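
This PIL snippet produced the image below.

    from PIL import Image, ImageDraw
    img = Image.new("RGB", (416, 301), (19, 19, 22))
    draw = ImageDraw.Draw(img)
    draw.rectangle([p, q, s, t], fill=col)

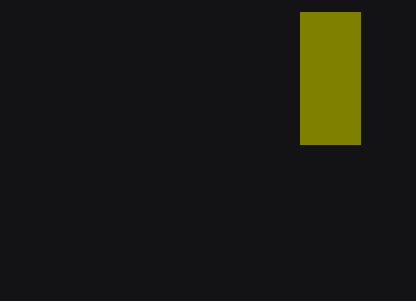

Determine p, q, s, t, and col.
p = 300
q = 12
s = 360
t = 144
col = 'olive'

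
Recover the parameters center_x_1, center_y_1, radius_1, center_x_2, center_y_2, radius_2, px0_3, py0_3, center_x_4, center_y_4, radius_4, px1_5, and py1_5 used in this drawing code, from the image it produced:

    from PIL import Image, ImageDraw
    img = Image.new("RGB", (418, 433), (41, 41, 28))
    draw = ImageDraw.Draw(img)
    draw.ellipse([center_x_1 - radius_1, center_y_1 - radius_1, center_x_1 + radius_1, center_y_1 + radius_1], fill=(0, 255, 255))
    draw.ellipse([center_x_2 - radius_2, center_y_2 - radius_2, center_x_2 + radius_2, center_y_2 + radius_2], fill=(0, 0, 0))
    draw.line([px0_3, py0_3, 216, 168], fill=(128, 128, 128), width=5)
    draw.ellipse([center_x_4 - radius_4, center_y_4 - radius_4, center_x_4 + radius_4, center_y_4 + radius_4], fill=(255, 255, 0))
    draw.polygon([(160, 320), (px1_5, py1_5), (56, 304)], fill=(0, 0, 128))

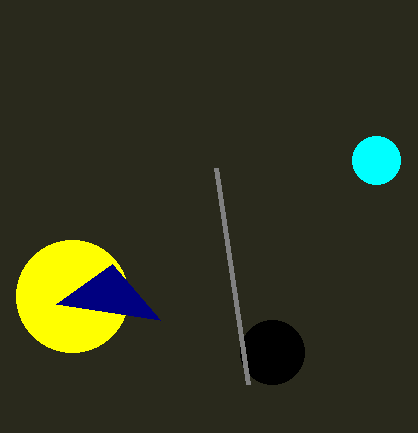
center_x_1 = 376
center_y_1 = 160
radius_1 = 24
center_x_2 = 272
center_y_2 = 352
radius_2 = 32
px0_3 = 248
py0_3 = 384
center_x_4 = 72
center_y_4 = 296
radius_4 = 56
px1_5 = 112
py1_5 = 264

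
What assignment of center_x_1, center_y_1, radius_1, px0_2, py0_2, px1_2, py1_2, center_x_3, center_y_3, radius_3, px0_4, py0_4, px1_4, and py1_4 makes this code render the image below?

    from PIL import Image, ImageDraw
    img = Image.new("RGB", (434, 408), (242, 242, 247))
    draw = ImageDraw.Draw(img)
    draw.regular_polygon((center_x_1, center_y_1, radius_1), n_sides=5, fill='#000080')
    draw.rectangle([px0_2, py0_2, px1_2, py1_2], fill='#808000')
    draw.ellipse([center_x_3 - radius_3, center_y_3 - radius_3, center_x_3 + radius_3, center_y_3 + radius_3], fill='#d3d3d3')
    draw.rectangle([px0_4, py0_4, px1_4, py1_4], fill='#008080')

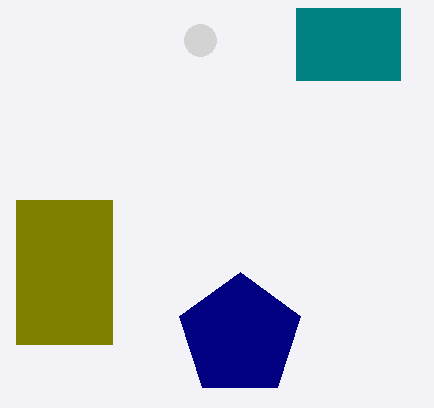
center_x_1 = 240
center_y_1 = 336
radius_1 = 64
px0_2 = 16
py0_2 = 200
px1_2 = 112
py1_2 = 344
center_x_3 = 200
center_y_3 = 40
radius_3 = 16
px0_4 = 296
py0_4 = 8
px1_4 = 400
py1_4 = 80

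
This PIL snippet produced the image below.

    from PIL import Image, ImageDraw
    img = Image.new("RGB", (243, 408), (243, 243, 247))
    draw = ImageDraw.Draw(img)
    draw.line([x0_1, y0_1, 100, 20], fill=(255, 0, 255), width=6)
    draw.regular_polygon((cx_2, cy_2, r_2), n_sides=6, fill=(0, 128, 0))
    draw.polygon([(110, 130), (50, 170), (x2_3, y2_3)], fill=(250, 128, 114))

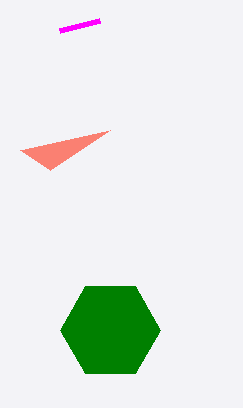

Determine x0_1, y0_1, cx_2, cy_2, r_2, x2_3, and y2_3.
x0_1 = 60; y0_1 = 30; cx_2 = 110; cy_2 = 330; r_2 = 50; x2_3 = 20; y2_3 = 150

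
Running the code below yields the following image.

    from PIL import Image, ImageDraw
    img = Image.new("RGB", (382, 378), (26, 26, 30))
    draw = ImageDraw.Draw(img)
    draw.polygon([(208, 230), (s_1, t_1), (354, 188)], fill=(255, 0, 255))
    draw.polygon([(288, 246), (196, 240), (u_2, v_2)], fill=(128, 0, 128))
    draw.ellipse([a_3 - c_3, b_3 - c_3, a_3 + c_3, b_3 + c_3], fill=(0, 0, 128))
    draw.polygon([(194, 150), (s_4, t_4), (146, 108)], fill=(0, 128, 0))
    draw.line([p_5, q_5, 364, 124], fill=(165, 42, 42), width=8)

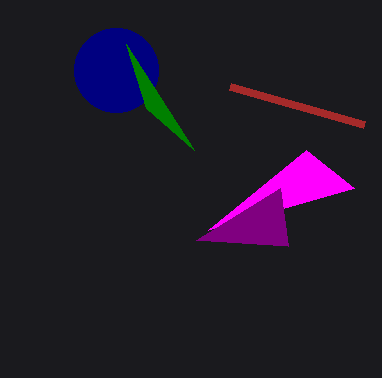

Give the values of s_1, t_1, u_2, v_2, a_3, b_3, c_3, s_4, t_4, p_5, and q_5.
s_1 = 306, t_1 = 150, u_2 = 280, v_2 = 188, a_3 = 116, b_3 = 70, c_3 = 42, s_4 = 126, t_4 = 44, p_5 = 230, q_5 = 86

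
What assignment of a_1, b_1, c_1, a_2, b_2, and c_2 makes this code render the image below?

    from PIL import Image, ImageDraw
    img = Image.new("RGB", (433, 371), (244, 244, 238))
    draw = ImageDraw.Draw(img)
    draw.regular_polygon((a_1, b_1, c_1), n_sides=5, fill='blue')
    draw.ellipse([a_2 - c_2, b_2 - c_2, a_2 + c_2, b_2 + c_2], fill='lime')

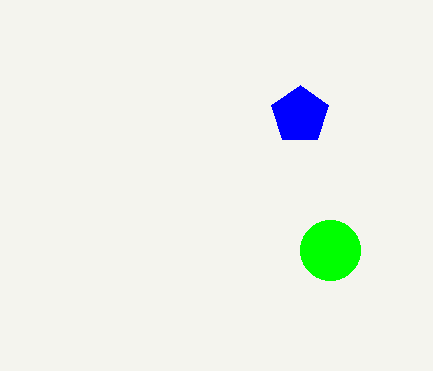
a_1 = 300, b_1 = 115, c_1 = 30, a_2 = 330, b_2 = 250, c_2 = 30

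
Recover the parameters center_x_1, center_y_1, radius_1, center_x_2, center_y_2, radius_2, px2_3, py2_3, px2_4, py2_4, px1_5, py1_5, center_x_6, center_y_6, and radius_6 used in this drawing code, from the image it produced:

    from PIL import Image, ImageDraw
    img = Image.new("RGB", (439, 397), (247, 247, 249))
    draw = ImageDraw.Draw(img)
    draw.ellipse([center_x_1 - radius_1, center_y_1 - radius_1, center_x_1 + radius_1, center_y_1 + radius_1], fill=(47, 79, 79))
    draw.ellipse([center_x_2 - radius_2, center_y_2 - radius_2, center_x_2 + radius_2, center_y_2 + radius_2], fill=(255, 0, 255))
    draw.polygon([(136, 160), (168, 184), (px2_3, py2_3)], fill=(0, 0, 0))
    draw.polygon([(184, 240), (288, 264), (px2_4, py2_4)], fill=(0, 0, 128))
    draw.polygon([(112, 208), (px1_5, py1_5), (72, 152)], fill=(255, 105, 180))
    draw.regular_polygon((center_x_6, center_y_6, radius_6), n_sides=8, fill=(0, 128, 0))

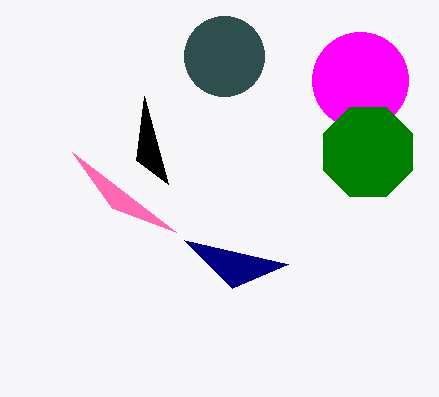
center_x_1 = 224, center_y_1 = 56, radius_1 = 40, center_x_2 = 360, center_y_2 = 80, radius_2 = 48, px2_3 = 144, py2_3 = 96, px2_4 = 232, py2_4 = 288, px1_5 = 176, py1_5 = 232, center_x_6 = 368, center_y_6 = 152, radius_6 = 48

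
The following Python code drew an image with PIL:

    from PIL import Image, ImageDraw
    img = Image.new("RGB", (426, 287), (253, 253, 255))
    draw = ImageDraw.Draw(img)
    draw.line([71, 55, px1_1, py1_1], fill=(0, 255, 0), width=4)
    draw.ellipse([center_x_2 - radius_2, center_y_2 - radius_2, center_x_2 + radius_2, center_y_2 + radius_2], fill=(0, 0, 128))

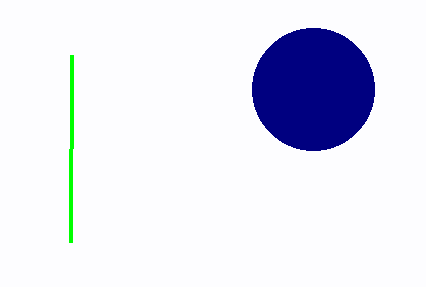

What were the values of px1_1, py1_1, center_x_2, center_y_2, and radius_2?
px1_1 = 70; py1_1 = 242; center_x_2 = 313; center_y_2 = 89; radius_2 = 61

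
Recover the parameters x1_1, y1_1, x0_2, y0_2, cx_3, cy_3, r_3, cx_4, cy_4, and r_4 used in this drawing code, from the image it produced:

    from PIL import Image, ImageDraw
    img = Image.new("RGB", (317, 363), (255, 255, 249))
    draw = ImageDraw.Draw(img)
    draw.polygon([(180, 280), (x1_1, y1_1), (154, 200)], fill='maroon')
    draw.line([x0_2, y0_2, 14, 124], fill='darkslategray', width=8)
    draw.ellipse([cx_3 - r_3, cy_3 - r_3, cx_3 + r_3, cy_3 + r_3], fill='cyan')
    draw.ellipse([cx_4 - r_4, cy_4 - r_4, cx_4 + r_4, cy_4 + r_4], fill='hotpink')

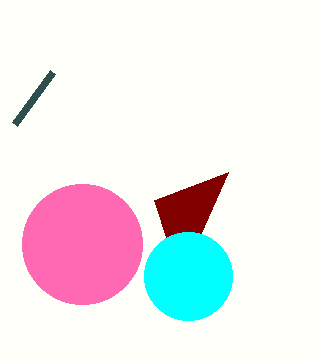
x1_1 = 228; y1_1 = 172; x0_2 = 52; y0_2 = 72; cx_3 = 188; cy_3 = 276; r_3 = 44; cx_4 = 82; cy_4 = 244; r_4 = 60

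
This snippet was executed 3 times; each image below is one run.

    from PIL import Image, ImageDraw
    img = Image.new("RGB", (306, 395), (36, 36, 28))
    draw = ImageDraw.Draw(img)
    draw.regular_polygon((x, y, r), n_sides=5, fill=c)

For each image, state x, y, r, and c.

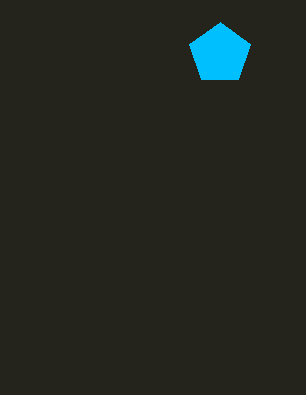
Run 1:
x = 220; y = 54; r = 32; c = 'deepskyblue'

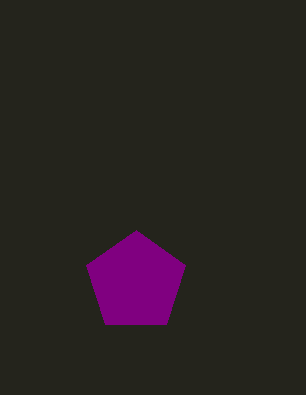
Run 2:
x = 136, y = 282, r = 52, c = 'purple'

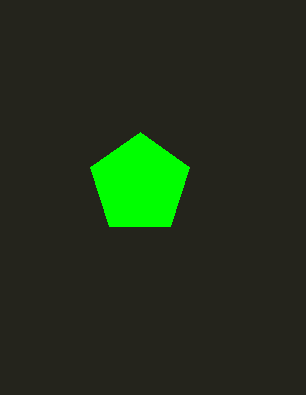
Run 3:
x = 140; y = 184; r = 52; c = 'lime'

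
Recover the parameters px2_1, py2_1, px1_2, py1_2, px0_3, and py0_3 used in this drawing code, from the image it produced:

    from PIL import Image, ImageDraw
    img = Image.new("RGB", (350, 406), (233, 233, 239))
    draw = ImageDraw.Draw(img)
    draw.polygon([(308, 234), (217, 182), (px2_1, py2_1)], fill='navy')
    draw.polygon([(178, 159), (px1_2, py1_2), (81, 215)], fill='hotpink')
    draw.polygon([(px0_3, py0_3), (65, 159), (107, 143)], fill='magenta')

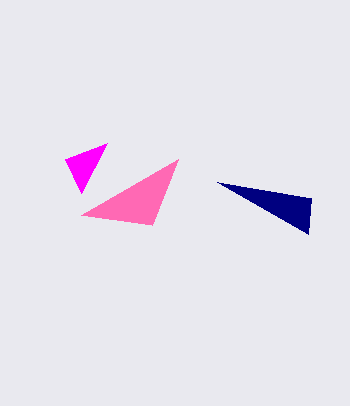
px2_1 = 311, py2_1 = 198, px1_2 = 152, py1_2 = 225, px0_3 = 81, py0_3 = 193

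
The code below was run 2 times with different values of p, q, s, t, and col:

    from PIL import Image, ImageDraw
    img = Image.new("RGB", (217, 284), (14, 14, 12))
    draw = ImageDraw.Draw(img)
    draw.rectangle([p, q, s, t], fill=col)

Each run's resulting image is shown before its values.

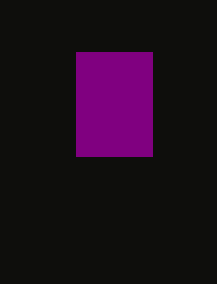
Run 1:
p = 76
q = 52
s = 152
t = 156
col = 'purple'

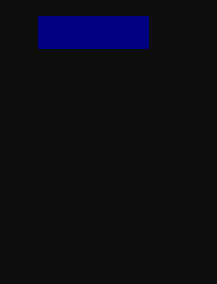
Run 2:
p = 38
q = 16
s = 148
t = 48
col = 'navy'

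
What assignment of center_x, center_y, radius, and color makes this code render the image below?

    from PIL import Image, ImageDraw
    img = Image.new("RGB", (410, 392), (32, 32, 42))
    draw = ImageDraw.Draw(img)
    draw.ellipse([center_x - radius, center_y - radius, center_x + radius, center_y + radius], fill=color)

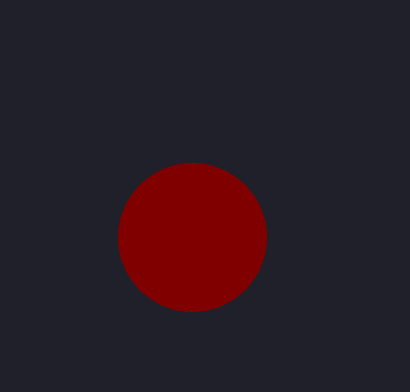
center_x = 192
center_y = 237
radius = 74
color = 'maroon'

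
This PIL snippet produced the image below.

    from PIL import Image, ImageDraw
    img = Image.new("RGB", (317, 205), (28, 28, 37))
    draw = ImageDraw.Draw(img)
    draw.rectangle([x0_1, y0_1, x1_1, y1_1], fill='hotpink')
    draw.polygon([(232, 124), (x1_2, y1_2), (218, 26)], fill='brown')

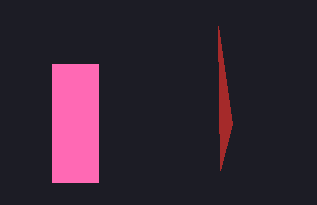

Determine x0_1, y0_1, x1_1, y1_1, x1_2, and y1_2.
x0_1 = 52; y0_1 = 64; x1_1 = 98; y1_1 = 182; x1_2 = 220; y1_2 = 170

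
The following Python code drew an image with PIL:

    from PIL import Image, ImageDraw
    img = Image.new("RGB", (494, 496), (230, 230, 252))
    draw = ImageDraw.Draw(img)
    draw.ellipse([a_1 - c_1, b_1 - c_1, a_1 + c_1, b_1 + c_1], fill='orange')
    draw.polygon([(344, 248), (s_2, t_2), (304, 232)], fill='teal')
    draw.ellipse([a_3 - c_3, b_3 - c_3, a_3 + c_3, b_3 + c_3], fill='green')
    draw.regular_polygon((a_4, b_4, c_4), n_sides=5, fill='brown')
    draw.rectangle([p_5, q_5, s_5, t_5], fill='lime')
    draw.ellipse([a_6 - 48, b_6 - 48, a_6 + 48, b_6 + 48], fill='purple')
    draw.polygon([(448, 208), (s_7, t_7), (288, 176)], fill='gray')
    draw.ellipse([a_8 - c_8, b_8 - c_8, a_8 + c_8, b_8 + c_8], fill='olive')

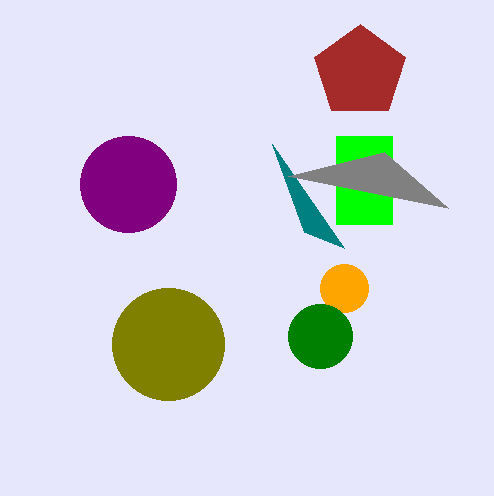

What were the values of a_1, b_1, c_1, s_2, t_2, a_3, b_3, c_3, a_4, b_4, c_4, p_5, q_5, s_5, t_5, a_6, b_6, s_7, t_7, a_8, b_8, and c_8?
a_1 = 344; b_1 = 288; c_1 = 24; s_2 = 272; t_2 = 144; a_3 = 320; b_3 = 336; c_3 = 32; a_4 = 360; b_4 = 72; c_4 = 48; p_5 = 336; q_5 = 136; s_5 = 392; t_5 = 224; a_6 = 128; b_6 = 184; s_7 = 384; t_7 = 152; a_8 = 168; b_8 = 344; c_8 = 56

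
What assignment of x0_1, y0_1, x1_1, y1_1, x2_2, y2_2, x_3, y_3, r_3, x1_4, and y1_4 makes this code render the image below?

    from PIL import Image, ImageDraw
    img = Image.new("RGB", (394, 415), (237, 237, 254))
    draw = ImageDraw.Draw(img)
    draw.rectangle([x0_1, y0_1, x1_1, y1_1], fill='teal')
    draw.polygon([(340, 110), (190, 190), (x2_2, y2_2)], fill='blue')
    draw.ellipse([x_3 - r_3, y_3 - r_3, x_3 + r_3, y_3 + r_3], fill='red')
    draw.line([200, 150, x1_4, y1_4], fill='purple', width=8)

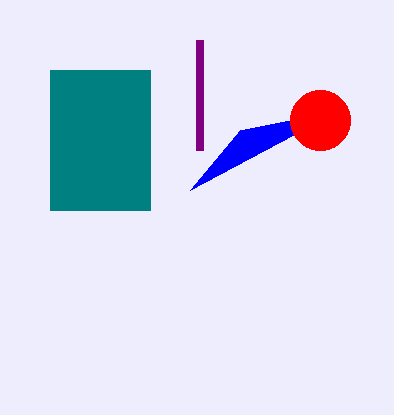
x0_1 = 50
y0_1 = 70
x1_1 = 150
y1_1 = 210
x2_2 = 240
y2_2 = 130
x_3 = 320
y_3 = 120
r_3 = 30
x1_4 = 200
y1_4 = 40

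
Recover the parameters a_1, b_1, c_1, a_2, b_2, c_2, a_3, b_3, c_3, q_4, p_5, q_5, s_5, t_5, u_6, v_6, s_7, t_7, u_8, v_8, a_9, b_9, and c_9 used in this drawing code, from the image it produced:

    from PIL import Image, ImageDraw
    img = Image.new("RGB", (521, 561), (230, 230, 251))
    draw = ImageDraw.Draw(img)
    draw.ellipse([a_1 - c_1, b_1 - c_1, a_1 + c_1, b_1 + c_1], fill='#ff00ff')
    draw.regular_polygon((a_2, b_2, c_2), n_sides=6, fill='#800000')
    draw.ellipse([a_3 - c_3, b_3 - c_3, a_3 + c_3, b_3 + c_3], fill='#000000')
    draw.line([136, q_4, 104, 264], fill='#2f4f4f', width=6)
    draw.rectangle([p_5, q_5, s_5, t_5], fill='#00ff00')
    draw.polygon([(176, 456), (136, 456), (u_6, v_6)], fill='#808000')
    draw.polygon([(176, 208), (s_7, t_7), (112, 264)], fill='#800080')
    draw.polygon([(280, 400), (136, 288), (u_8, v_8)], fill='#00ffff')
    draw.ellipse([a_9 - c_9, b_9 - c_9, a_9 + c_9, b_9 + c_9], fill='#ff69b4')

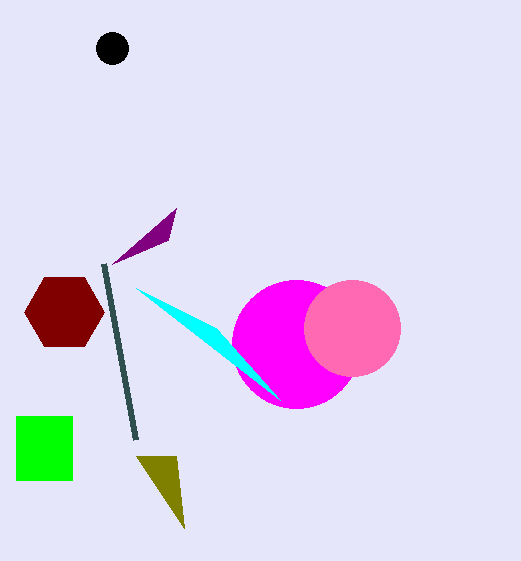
a_1 = 296
b_1 = 344
c_1 = 64
a_2 = 64
b_2 = 312
c_2 = 40
a_3 = 112
b_3 = 48
c_3 = 16
q_4 = 440
p_5 = 16
q_5 = 416
s_5 = 72
t_5 = 480
u_6 = 184
v_6 = 528
s_7 = 168
t_7 = 240
u_8 = 216
v_8 = 328
a_9 = 352
b_9 = 328
c_9 = 48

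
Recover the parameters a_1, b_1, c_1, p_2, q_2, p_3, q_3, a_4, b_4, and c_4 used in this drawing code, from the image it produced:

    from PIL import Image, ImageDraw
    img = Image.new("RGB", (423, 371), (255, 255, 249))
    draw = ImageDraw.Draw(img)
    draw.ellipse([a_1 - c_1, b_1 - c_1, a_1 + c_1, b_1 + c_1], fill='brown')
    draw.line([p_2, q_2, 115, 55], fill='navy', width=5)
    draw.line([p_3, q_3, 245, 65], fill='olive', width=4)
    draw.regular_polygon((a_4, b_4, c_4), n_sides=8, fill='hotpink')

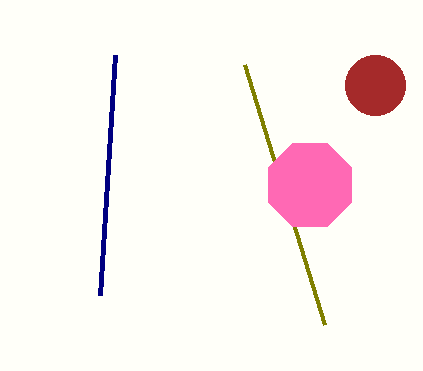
a_1 = 375; b_1 = 85; c_1 = 30; p_2 = 100; q_2 = 295; p_3 = 325; q_3 = 325; a_4 = 310; b_4 = 185; c_4 = 45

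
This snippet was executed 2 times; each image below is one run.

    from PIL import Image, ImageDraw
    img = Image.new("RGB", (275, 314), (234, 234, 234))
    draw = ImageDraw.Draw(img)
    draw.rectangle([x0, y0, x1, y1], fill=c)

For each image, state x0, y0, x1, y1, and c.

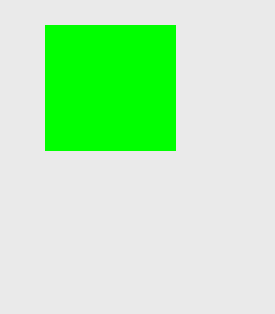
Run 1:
x0 = 45; y0 = 25; x1 = 175; y1 = 150; c = 'lime'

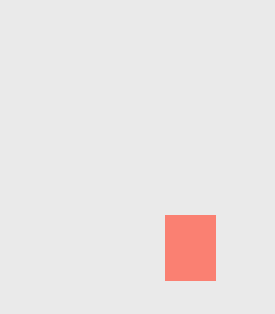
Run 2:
x0 = 165
y0 = 215
x1 = 215
y1 = 280
c = 'salmon'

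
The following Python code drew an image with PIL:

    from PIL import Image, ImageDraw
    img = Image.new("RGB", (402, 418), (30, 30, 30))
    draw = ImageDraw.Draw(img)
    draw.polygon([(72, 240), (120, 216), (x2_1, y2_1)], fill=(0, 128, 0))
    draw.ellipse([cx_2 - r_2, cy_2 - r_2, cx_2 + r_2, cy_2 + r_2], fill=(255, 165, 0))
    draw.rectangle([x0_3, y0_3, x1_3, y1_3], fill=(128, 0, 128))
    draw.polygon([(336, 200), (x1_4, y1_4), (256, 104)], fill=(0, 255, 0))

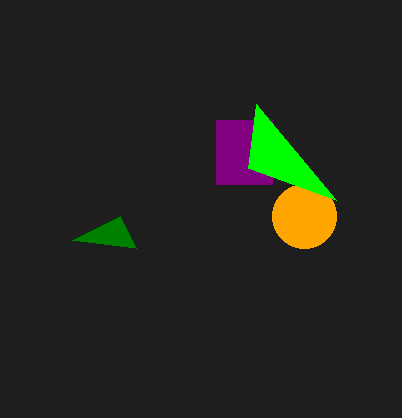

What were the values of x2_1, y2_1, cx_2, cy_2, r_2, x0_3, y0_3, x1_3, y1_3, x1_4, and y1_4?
x2_1 = 136, y2_1 = 248, cx_2 = 304, cy_2 = 216, r_2 = 32, x0_3 = 216, y0_3 = 120, x1_3 = 272, y1_3 = 184, x1_4 = 248, y1_4 = 168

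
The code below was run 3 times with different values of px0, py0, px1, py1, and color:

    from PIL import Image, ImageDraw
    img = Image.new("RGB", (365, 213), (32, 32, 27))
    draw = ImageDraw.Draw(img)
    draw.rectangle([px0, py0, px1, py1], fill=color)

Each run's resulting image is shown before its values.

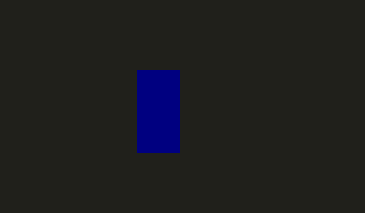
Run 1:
px0 = 137; py0 = 70; px1 = 179; py1 = 152; color = 'navy'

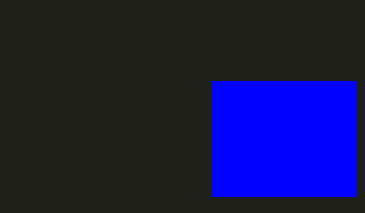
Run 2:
px0 = 212, py0 = 81, px1 = 356, py1 = 196, color = 'blue'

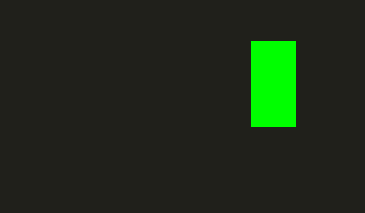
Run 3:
px0 = 251
py0 = 41
px1 = 295
py1 = 126
color = 'lime'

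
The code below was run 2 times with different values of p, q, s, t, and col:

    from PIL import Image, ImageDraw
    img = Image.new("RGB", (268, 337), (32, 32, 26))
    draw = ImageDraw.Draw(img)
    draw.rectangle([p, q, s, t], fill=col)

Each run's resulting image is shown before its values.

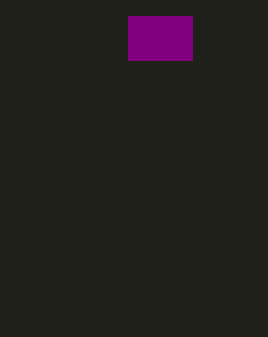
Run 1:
p = 128; q = 16; s = 192; t = 60; col = 'purple'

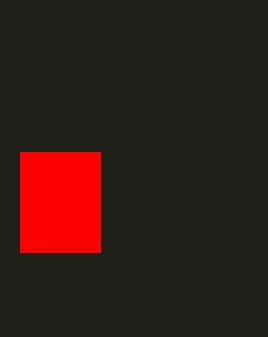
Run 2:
p = 20
q = 152
s = 100
t = 252
col = 'red'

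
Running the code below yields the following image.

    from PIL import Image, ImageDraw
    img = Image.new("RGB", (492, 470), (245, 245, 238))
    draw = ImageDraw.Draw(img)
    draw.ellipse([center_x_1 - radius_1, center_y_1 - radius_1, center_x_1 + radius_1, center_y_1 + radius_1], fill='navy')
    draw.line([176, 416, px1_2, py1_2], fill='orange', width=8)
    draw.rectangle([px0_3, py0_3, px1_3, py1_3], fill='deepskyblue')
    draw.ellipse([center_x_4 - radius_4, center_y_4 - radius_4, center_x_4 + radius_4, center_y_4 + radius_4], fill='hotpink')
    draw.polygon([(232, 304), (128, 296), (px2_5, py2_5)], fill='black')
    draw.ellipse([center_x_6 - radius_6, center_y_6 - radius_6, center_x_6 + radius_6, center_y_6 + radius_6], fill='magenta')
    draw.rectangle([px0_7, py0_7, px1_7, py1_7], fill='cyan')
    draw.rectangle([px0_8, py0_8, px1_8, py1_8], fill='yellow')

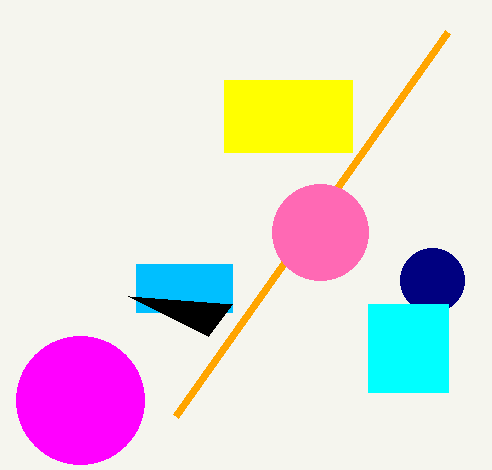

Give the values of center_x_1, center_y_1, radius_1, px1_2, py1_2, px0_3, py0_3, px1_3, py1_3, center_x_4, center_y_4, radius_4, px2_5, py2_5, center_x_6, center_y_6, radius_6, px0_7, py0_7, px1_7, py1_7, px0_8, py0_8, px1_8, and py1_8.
center_x_1 = 432
center_y_1 = 280
radius_1 = 32
px1_2 = 448
py1_2 = 32
px0_3 = 136
py0_3 = 264
px1_3 = 232
py1_3 = 312
center_x_4 = 320
center_y_4 = 232
radius_4 = 48
px2_5 = 208
py2_5 = 336
center_x_6 = 80
center_y_6 = 400
radius_6 = 64
px0_7 = 368
py0_7 = 304
px1_7 = 448
py1_7 = 392
px0_8 = 224
py0_8 = 80
px1_8 = 352
py1_8 = 152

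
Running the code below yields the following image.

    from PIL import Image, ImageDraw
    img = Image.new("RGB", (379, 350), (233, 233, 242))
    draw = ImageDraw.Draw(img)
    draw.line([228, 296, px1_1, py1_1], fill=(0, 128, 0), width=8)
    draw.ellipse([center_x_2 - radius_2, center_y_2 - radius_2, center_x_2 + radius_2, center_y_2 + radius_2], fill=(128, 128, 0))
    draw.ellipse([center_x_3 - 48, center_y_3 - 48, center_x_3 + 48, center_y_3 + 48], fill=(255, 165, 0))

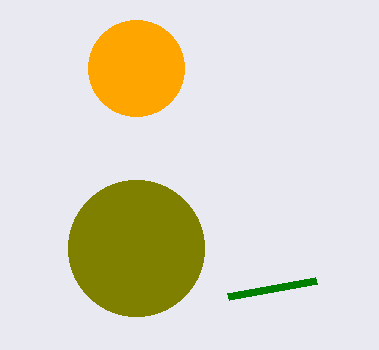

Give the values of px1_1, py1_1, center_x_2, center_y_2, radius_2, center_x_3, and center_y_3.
px1_1 = 316; py1_1 = 280; center_x_2 = 136; center_y_2 = 248; radius_2 = 68; center_x_3 = 136; center_y_3 = 68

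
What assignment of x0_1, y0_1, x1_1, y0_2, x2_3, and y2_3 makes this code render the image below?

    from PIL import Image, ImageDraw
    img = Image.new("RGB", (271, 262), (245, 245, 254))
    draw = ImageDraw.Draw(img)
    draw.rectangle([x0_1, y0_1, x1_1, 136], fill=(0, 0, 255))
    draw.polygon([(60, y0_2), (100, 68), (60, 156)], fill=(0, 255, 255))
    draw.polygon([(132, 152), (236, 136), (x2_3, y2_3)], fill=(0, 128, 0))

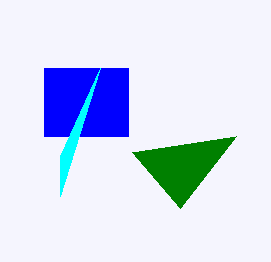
x0_1 = 44, y0_1 = 68, x1_1 = 128, y0_2 = 196, x2_3 = 180, y2_3 = 208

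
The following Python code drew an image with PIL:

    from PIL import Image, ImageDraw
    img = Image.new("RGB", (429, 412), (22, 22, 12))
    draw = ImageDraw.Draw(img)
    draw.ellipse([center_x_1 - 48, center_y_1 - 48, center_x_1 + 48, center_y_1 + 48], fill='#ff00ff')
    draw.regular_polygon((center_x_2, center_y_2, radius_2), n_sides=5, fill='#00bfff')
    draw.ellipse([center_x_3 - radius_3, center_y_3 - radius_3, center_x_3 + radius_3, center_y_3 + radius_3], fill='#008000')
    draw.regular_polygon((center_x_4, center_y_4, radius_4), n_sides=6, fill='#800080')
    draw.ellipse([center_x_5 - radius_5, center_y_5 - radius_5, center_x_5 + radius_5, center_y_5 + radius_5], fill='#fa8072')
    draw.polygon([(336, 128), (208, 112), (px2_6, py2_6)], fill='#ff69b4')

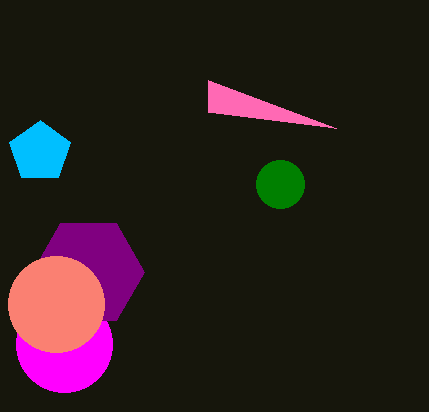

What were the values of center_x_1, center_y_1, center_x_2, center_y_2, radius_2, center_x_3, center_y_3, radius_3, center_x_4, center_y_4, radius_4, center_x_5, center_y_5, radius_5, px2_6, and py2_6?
center_x_1 = 64; center_y_1 = 344; center_x_2 = 40; center_y_2 = 152; radius_2 = 32; center_x_3 = 280; center_y_3 = 184; radius_3 = 24; center_x_4 = 88; center_y_4 = 272; radius_4 = 56; center_x_5 = 56; center_y_5 = 304; radius_5 = 48; px2_6 = 208; py2_6 = 80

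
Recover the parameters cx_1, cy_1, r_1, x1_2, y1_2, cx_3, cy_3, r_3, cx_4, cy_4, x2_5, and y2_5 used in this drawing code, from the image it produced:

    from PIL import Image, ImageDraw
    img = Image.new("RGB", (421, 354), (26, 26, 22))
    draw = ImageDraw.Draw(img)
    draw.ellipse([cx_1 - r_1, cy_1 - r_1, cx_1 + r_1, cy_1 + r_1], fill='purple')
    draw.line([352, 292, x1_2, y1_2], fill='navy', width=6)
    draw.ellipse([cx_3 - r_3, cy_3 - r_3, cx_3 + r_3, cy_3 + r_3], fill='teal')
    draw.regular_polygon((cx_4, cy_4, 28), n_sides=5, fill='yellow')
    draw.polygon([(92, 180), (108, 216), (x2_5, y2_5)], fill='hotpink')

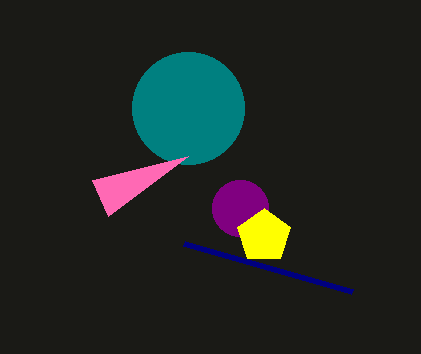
cx_1 = 240, cy_1 = 208, r_1 = 28, x1_2 = 184, y1_2 = 244, cx_3 = 188, cy_3 = 108, r_3 = 56, cx_4 = 264, cy_4 = 236, x2_5 = 188, y2_5 = 156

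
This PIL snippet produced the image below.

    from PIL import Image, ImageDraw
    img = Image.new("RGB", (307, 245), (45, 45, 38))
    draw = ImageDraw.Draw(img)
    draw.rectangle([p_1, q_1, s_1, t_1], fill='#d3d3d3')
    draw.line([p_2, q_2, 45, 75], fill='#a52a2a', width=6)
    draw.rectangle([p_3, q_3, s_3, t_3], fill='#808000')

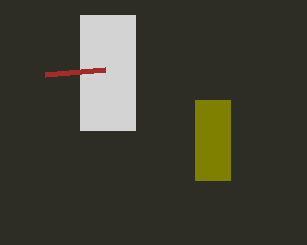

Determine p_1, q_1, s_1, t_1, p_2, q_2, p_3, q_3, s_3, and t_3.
p_1 = 80; q_1 = 15; s_1 = 135; t_1 = 130; p_2 = 105; q_2 = 70; p_3 = 195; q_3 = 100; s_3 = 230; t_3 = 180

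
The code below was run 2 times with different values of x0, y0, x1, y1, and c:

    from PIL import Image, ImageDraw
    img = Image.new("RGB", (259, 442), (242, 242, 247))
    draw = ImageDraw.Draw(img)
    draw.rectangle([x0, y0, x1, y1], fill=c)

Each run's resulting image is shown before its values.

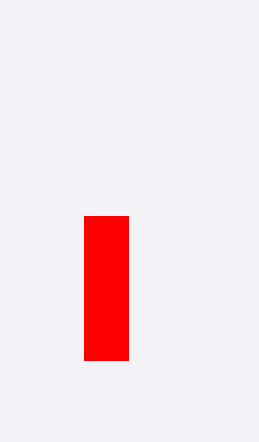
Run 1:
x0 = 84, y0 = 216, x1 = 128, y1 = 360, c = 'red'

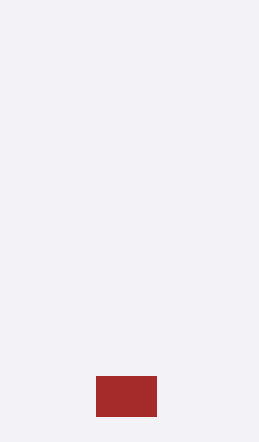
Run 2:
x0 = 96; y0 = 376; x1 = 156; y1 = 416; c = 'brown'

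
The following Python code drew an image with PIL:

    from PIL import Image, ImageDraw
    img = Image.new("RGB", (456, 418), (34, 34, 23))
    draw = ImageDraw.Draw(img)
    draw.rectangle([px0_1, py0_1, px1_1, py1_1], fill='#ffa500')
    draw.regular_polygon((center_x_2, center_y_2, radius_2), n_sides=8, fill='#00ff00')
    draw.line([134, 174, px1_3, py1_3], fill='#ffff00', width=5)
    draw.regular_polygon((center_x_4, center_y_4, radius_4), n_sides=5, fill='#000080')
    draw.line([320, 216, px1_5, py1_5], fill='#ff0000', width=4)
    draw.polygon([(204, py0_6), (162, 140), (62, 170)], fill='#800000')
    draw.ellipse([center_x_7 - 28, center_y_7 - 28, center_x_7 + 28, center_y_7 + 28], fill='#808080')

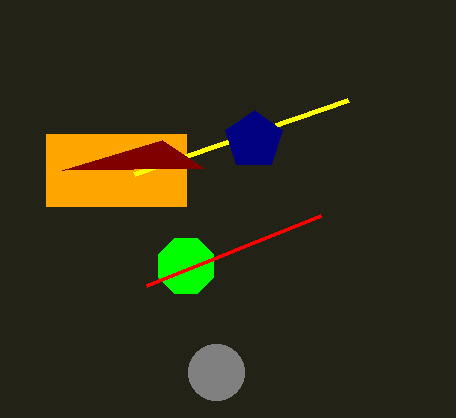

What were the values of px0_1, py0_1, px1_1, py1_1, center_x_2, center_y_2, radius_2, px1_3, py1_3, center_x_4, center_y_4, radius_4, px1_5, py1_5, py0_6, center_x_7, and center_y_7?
px0_1 = 46, py0_1 = 134, px1_1 = 186, py1_1 = 206, center_x_2 = 186, center_y_2 = 266, radius_2 = 30, px1_3 = 348, py1_3 = 100, center_x_4 = 254, center_y_4 = 140, radius_4 = 30, px1_5 = 146, py1_5 = 286, py0_6 = 168, center_x_7 = 216, center_y_7 = 372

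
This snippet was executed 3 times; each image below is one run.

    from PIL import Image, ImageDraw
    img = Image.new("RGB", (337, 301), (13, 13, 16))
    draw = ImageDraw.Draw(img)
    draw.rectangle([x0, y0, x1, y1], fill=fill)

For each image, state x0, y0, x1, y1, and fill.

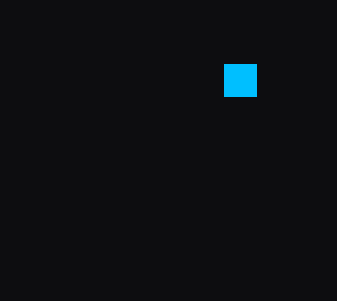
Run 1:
x0 = 224
y0 = 64
x1 = 256
y1 = 96
fill = 'deepskyblue'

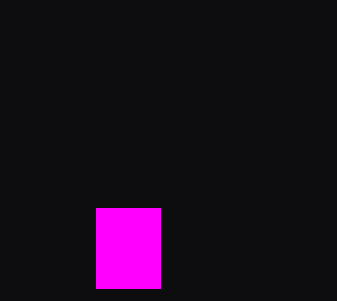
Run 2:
x0 = 96; y0 = 208; x1 = 160; y1 = 288; fill = 'magenta'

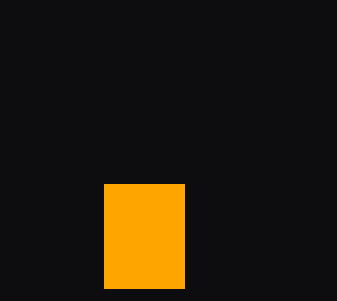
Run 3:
x0 = 104; y0 = 184; x1 = 184; y1 = 288; fill = 'orange'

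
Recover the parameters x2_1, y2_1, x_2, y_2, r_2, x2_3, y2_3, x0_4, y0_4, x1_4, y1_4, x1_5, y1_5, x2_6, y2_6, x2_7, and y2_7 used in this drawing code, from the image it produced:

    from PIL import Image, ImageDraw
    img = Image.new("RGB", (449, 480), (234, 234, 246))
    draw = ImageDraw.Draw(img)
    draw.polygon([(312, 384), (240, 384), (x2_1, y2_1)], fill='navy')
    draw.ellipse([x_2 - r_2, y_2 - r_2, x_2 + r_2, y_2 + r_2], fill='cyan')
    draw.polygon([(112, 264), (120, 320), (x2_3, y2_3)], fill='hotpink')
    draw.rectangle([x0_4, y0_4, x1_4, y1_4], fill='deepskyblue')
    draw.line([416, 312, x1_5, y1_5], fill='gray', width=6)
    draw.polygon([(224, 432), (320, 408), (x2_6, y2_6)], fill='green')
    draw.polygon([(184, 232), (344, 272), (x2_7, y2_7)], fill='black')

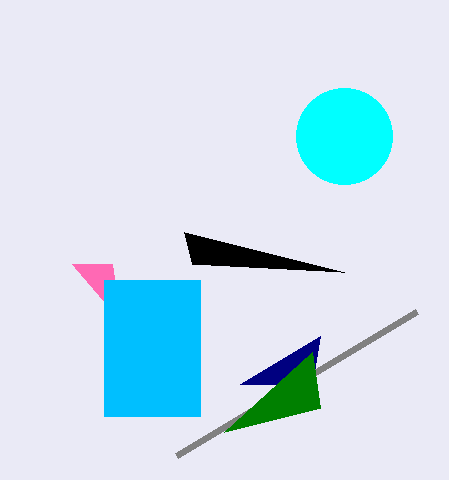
x2_1 = 320; y2_1 = 336; x_2 = 344; y_2 = 136; r_2 = 48; x2_3 = 72; y2_3 = 264; x0_4 = 104; y0_4 = 280; x1_4 = 200; y1_4 = 416; x1_5 = 176; y1_5 = 456; x2_6 = 312; y2_6 = 352; x2_7 = 192; y2_7 = 264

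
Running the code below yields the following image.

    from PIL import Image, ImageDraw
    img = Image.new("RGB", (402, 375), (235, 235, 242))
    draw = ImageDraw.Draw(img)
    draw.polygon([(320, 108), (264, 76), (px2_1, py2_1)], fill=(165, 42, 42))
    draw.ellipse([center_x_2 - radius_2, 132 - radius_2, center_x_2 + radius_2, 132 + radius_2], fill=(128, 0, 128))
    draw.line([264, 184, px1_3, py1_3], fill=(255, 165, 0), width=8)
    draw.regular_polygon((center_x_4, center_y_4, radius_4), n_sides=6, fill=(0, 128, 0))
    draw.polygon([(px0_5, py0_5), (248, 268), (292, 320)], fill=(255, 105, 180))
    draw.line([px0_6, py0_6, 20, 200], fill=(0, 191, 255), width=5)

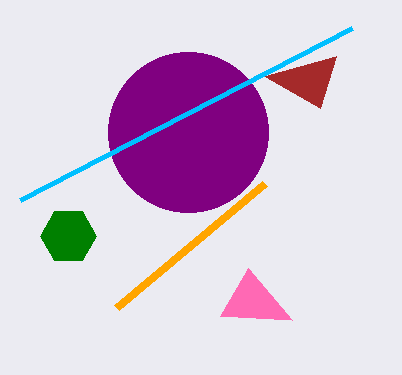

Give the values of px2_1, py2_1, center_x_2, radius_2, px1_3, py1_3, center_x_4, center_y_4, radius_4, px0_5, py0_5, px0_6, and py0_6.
px2_1 = 336
py2_1 = 56
center_x_2 = 188
radius_2 = 80
px1_3 = 116
py1_3 = 308
center_x_4 = 68
center_y_4 = 236
radius_4 = 28
px0_5 = 220
py0_5 = 316
px0_6 = 352
py0_6 = 28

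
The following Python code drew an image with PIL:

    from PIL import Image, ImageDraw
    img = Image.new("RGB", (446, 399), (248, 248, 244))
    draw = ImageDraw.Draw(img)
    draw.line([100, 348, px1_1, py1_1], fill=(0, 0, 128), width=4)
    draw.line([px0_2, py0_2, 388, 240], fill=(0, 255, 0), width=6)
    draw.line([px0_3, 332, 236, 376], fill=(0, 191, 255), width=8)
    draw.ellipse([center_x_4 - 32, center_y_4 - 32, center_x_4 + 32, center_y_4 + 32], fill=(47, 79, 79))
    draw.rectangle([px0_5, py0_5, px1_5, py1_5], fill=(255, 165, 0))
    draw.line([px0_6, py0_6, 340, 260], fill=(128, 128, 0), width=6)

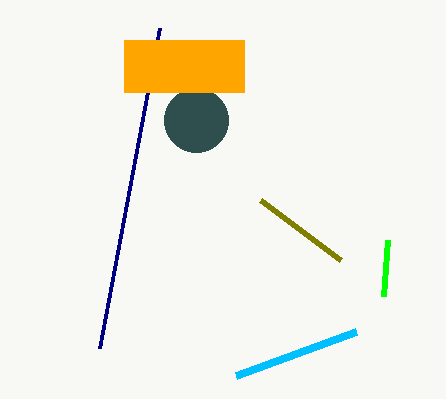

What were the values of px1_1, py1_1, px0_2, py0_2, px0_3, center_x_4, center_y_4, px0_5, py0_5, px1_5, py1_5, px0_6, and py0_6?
px1_1 = 160
py1_1 = 28
px0_2 = 384
py0_2 = 296
px0_3 = 356
center_x_4 = 196
center_y_4 = 120
px0_5 = 124
py0_5 = 40
px1_5 = 244
py1_5 = 92
px0_6 = 260
py0_6 = 200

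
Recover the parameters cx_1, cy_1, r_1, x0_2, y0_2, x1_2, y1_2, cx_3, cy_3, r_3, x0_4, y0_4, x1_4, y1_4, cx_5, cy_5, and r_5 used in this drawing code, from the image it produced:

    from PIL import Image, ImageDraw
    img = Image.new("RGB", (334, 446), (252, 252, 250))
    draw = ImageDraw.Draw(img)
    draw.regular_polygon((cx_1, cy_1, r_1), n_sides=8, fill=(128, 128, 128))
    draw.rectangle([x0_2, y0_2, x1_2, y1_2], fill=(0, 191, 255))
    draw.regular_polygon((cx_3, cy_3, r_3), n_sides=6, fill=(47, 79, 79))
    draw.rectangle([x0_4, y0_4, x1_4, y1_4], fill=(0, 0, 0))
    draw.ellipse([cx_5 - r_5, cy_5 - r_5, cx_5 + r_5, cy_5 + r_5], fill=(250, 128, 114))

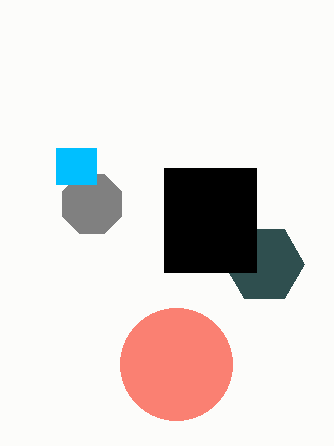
cx_1 = 92; cy_1 = 204; r_1 = 32; x0_2 = 56; y0_2 = 148; x1_2 = 96; y1_2 = 184; cx_3 = 264; cy_3 = 264; r_3 = 40; x0_4 = 164; y0_4 = 168; x1_4 = 256; y1_4 = 272; cx_5 = 176; cy_5 = 364; r_5 = 56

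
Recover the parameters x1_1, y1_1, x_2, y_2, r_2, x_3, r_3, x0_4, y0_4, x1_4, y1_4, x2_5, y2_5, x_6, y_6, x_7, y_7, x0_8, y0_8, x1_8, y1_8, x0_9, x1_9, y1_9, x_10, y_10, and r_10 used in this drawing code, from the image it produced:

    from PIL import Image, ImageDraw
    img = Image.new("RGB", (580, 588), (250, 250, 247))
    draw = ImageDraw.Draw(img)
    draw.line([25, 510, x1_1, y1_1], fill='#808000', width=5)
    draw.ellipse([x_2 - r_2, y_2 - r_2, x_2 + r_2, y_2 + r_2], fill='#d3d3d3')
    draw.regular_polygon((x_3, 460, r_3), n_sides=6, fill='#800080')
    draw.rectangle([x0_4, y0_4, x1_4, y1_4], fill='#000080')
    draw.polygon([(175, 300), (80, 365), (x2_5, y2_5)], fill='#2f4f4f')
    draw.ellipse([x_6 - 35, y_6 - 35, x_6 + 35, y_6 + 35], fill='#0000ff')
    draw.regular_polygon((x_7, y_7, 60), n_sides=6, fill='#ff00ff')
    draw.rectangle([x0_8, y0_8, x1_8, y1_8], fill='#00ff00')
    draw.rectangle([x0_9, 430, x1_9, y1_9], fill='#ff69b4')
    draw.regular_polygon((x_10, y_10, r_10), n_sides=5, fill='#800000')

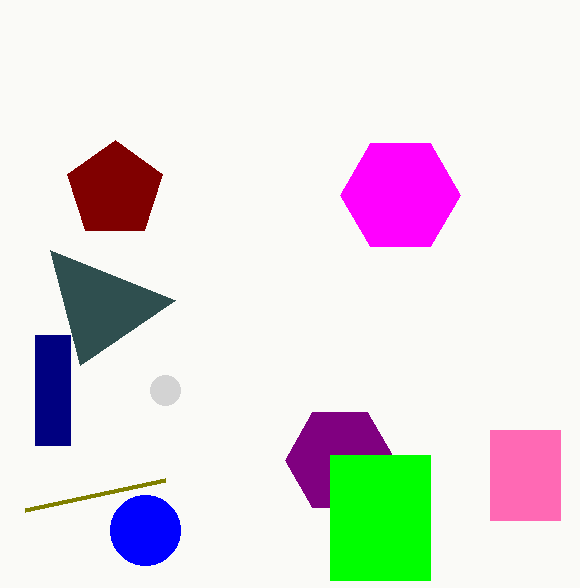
x1_1 = 165, y1_1 = 480, x_2 = 165, y_2 = 390, r_2 = 15, x_3 = 340, r_3 = 55, x0_4 = 35, y0_4 = 335, x1_4 = 70, y1_4 = 445, x2_5 = 50, y2_5 = 250, x_6 = 145, y_6 = 530, x_7 = 400, y_7 = 195, x0_8 = 330, y0_8 = 455, x1_8 = 430, y1_8 = 580, x0_9 = 490, x1_9 = 560, y1_9 = 520, x_10 = 115, y_10 = 190, r_10 = 50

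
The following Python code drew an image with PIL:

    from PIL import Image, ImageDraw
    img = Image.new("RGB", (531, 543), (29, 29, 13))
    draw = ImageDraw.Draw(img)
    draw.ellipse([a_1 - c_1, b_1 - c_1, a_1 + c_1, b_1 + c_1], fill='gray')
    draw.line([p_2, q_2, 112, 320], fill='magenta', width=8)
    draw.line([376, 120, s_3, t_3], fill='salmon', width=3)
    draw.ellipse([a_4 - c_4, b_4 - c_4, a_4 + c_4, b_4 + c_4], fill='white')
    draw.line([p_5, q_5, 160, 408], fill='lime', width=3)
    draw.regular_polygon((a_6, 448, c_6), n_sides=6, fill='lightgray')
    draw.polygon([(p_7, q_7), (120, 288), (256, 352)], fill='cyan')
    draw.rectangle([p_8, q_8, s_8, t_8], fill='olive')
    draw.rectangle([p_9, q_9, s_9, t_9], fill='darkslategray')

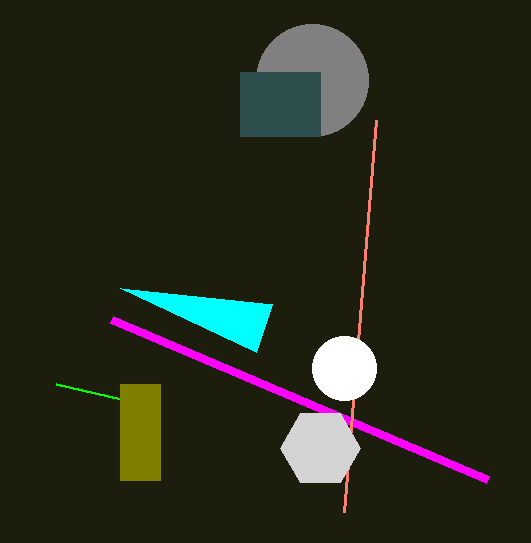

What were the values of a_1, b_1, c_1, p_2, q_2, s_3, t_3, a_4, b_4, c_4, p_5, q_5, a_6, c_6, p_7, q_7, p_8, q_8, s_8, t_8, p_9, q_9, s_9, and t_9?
a_1 = 312
b_1 = 80
c_1 = 56
p_2 = 488
q_2 = 480
s_3 = 344
t_3 = 512
a_4 = 344
b_4 = 368
c_4 = 32
p_5 = 56
q_5 = 384
a_6 = 320
c_6 = 40
p_7 = 272
q_7 = 304
p_8 = 120
q_8 = 384
s_8 = 160
t_8 = 480
p_9 = 240
q_9 = 72
s_9 = 320
t_9 = 136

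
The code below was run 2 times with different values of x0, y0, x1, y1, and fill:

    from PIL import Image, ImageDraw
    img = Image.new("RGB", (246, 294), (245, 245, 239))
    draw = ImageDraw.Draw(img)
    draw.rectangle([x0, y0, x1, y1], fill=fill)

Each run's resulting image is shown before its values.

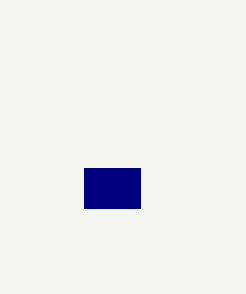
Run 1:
x0 = 84
y0 = 168
x1 = 140
y1 = 208
fill = 'navy'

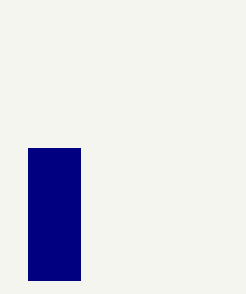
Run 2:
x0 = 28; y0 = 148; x1 = 80; y1 = 280; fill = 'navy'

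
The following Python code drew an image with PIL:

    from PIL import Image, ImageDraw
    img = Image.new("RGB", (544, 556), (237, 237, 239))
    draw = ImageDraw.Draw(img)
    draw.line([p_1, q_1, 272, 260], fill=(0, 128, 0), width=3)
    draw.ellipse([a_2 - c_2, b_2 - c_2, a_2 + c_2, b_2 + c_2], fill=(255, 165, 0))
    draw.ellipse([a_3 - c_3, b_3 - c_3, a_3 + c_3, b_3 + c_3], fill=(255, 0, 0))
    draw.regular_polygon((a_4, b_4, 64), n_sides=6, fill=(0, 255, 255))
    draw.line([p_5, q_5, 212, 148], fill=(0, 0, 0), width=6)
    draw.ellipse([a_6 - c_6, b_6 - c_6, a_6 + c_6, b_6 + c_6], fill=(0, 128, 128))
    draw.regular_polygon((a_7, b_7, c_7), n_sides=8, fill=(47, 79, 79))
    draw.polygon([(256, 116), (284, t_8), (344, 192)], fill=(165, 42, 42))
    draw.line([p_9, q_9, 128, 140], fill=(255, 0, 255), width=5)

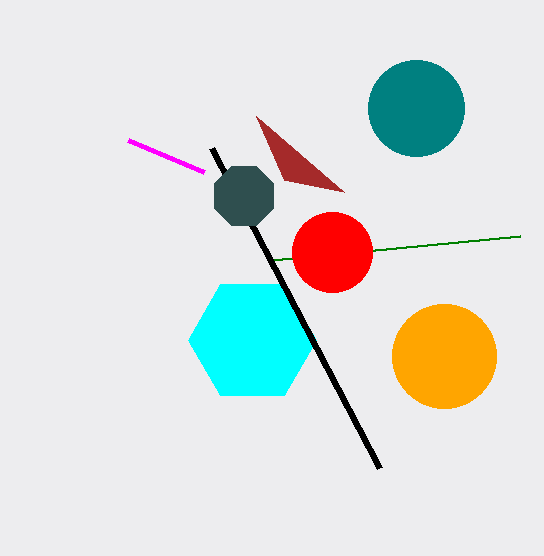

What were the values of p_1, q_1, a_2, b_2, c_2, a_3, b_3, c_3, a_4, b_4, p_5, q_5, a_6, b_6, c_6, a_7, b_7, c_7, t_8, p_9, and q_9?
p_1 = 520, q_1 = 236, a_2 = 444, b_2 = 356, c_2 = 52, a_3 = 332, b_3 = 252, c_3 = 40, a_4 = 252, b_4 = 340, p_5 = 380, q_5 = 468, a_6 = 416, b_6 = 108, c_6 = 48, a_7 = 244, b_7 = 196, c_7 = 32, t_8 = 180, p_9 = 204, q_9 = 172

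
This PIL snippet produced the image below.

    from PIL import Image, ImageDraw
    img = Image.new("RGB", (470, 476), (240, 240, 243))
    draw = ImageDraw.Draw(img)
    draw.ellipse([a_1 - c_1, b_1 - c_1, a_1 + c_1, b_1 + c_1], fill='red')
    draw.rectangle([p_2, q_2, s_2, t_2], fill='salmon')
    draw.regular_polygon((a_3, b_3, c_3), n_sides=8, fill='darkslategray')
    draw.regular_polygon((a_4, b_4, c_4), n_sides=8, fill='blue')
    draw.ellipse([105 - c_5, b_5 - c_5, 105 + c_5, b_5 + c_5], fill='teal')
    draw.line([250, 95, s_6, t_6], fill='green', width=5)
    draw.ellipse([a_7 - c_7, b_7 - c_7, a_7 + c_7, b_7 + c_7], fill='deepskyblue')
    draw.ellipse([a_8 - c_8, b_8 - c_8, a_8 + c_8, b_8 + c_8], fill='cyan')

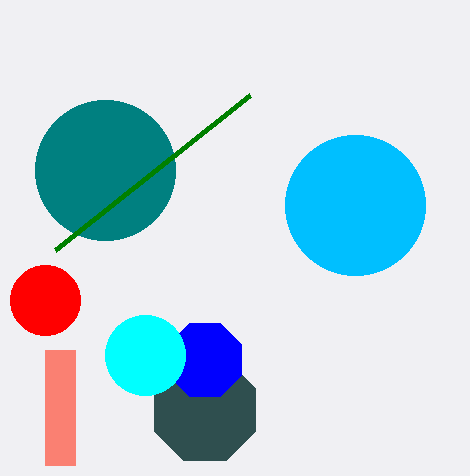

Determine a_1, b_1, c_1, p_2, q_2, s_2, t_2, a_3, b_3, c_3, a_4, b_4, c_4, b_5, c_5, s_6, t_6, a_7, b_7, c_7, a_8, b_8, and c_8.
a_1 = 45; b_1 = 300; c_1 = 35; p_2 = 45; q_2 = 350; s_2 = 75; t_2 = 465; a_3 = 205; b_3 = 410; c_3 = 55; a_4 = 205; b_4 = 360; c_4 = 40; b_5 = 170; c_5 = 70; s_6 = 55; t_6 = 250; a_7 = 355; b_7 = 205; c_7 = 70; a_8 = 145; b_8 = 355; c_8 = 40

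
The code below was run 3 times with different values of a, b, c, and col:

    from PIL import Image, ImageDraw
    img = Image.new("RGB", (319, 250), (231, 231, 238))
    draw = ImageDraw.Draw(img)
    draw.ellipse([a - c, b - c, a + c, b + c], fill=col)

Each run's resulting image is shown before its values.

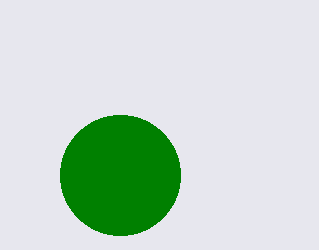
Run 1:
a = 120
b = 175
c = 60
col = 'green'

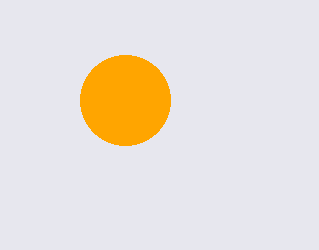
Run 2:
a = 125
b = 100
c = 45
col = 'orange'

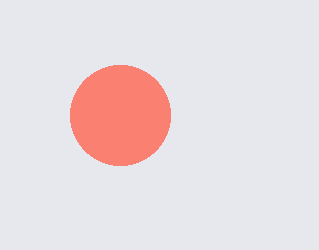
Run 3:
a = 120, b = 115, c = 50, col = 'salmon'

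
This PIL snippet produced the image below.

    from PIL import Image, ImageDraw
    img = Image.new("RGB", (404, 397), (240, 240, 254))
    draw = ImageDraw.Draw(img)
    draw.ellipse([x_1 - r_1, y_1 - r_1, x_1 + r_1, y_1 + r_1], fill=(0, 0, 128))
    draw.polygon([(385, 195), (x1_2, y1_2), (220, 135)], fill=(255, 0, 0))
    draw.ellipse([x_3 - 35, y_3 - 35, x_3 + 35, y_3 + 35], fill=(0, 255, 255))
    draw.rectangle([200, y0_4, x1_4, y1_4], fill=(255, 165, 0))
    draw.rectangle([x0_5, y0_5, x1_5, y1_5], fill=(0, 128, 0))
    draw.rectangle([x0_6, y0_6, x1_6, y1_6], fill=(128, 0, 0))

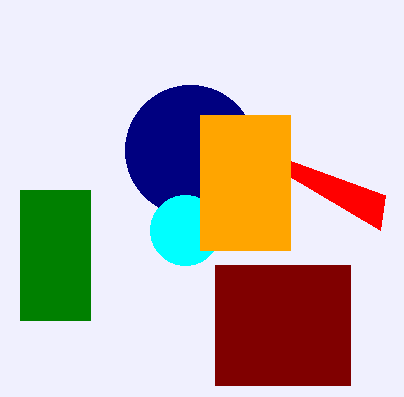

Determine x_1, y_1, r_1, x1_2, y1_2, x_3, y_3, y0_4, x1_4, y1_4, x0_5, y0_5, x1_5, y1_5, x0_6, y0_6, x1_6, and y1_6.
x_1 = 190; y_1 = 150; r_1 = 65; x1_2 = 380; y1_2 = 230; x_3 = 185; y_3 = 230; y0_4 = 115; x1_4 = 290; y1_4 = 250; x0_5 = 20; y0_5 = 190; x1_5 = 90; y1_5 = 320; x0_6 = 215; y0_6 = 265; x1_6 = 350; y1_6 = 385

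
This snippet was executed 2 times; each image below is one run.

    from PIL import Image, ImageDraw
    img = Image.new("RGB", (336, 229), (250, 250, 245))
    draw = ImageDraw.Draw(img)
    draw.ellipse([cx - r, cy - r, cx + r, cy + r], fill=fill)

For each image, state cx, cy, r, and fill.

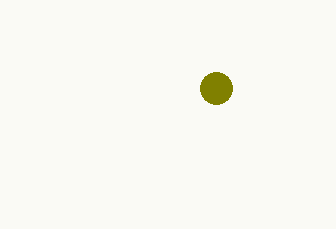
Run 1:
cx = 216
cy = 88
r = 16
fill = 'olive'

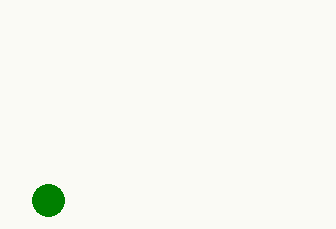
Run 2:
cx = 48
cy = 200
r = 16
fill = 'green'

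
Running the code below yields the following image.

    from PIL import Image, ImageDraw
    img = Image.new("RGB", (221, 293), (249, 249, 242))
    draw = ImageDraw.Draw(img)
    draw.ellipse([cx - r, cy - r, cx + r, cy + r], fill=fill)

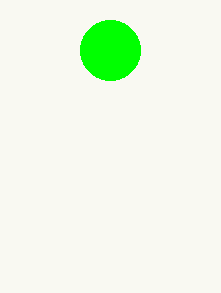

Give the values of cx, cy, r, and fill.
cx = 110
cy = 50
r = 30
fill = 'lime'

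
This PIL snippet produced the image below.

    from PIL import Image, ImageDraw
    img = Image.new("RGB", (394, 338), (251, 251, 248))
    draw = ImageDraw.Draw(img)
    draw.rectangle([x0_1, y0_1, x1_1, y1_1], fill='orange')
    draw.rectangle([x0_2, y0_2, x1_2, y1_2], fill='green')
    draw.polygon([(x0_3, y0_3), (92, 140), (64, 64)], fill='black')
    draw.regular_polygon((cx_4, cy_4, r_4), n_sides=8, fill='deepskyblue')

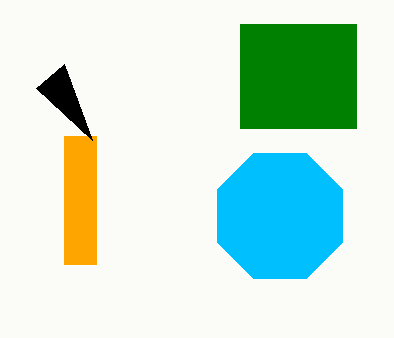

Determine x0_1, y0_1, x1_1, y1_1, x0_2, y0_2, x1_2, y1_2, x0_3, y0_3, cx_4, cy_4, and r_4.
x0_1 = 64, y0_1 = 136, x1_1 = 96, y1_1 = 264, x0_2 = 240, y0_2 = 24, x1_2 = 356, y1_2 = 128, x0_3 = 36, y0_3 = 88, cx_4 = 280, cy_4 = 216, r_4 = 68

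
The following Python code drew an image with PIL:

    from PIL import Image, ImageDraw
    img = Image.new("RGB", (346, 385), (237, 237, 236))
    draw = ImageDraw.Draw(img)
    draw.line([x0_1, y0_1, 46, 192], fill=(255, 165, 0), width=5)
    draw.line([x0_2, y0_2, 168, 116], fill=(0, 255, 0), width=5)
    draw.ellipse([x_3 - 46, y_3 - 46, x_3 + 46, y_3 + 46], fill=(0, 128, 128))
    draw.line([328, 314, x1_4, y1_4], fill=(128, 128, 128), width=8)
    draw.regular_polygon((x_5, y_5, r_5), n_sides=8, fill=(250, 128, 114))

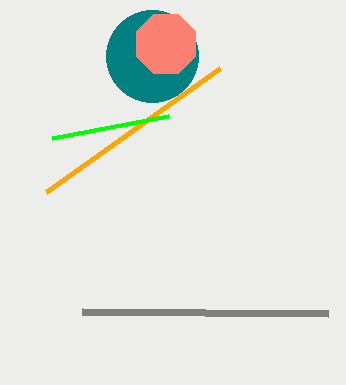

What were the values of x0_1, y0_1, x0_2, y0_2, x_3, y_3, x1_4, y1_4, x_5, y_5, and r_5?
x0_1 = 220, y0_1 = 68, x0_2 = 52, y0_2 = 138, x_3 = 152, y_3 = 56, x1_4 = 82, y1_4 = 312, x_5 = 166, y_5 = 44, r_5 = 32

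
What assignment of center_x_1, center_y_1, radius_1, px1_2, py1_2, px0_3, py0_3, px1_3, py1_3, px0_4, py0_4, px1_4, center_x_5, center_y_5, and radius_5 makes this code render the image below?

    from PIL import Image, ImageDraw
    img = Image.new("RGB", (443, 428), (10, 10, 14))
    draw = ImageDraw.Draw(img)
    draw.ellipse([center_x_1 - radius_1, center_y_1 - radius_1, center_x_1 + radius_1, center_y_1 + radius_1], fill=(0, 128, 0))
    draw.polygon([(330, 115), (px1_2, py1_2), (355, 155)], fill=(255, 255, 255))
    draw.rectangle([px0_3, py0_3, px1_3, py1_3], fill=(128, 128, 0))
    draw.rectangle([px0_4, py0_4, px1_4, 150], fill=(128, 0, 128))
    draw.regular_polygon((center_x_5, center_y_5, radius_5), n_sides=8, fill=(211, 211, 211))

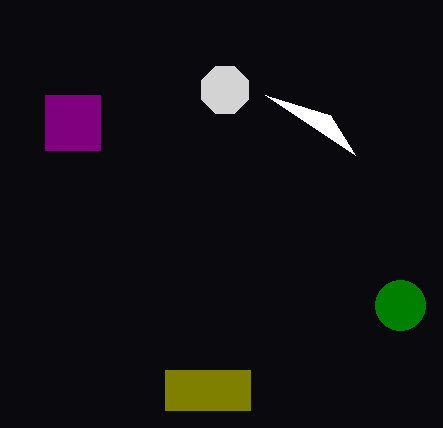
center_x_1 = 400, center_y_1 = 305, radius_1 = 25, px1_2 = 265, py1_2 = 95, px0_3 = 165, py0_3 = 370, px1_3 = 250, py1_3 = 410, px0_4 = 45, py0_4 = 95, px1_4 = 100, center_x_5 = 225, center_y_5 = 90, radius_5 = 25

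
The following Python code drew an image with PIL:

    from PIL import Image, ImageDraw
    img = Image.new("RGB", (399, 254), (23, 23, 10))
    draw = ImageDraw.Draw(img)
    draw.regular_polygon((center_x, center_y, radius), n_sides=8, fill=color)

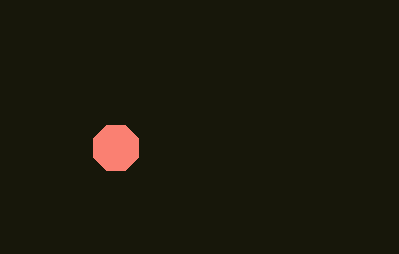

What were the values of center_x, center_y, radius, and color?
center_x = 116; center_y = 148; radius = 24; color = 'salmon'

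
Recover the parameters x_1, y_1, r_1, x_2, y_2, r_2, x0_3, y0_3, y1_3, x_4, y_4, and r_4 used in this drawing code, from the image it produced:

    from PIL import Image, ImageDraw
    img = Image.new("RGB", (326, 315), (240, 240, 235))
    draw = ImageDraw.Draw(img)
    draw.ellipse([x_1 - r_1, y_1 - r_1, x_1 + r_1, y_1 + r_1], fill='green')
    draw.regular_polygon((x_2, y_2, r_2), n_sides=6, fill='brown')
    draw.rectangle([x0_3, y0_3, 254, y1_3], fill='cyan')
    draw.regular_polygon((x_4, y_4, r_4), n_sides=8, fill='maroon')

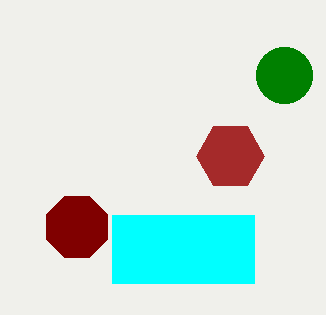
x_1 = 284, y_1 = 75, r_1 = 28, x_2 = 230, y_2 = 156, r_2 = 34, x0_3 = 112, y0_3 = 215, y1_3 = 283, x_4 = 77, y_4 = 227, r_4 = 33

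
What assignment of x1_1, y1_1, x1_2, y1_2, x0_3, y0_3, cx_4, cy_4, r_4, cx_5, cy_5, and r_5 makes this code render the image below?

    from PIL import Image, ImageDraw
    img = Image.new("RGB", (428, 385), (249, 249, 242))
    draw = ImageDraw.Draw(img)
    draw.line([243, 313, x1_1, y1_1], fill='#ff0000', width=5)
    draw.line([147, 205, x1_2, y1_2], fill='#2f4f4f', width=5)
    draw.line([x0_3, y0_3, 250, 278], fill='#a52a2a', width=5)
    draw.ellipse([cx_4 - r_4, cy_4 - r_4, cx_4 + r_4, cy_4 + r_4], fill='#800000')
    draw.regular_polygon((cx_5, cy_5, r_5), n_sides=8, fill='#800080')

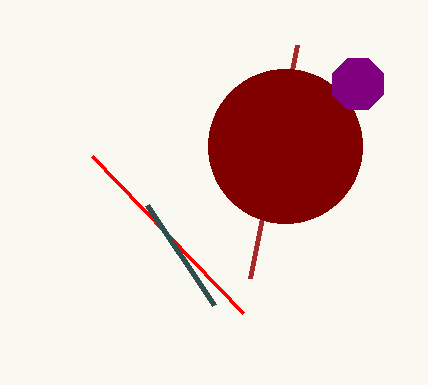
x1_1 = 92
y1_1 = 156
x1_2 = 214
y1_2 = 305
x0_3 = 297
y0_3 = 45
cx_4 = 285
cy_4 = 146
r_4 = 77
cx_5 = 358
cy_5 = 84
r_5 = 28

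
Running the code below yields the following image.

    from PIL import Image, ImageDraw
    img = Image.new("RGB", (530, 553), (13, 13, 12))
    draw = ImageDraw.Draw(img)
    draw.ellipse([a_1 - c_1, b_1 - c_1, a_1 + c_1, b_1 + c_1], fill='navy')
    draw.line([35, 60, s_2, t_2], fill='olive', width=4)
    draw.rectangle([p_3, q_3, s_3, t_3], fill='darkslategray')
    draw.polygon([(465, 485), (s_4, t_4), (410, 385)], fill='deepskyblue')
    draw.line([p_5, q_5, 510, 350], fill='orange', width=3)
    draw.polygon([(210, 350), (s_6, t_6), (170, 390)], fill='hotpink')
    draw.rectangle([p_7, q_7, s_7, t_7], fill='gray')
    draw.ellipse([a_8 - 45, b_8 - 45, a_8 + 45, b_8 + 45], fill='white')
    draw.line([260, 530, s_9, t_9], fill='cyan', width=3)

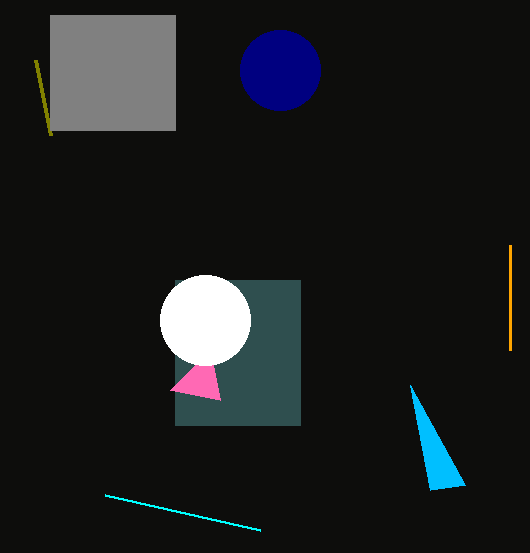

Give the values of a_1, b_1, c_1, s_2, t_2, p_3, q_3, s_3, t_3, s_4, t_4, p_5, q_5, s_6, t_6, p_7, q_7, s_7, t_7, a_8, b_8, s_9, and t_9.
a_1 = 280; b_1 = 70; c_1 = 40; s_2 = 50; t_2 = 135; p_3 = 175; q_3 = 280; s_3 = 300; t_3 = 425; s_4 = 430; t_4 = 490; p_5 = 510; q_5 = 245; s_6 = 220; t_6 = 400; p_7 = 50; q_7 = 15; s_7 = 175; t_7 = 130; a_8 = 205; b_8 = 320; s_9 = 105; t_9 = 495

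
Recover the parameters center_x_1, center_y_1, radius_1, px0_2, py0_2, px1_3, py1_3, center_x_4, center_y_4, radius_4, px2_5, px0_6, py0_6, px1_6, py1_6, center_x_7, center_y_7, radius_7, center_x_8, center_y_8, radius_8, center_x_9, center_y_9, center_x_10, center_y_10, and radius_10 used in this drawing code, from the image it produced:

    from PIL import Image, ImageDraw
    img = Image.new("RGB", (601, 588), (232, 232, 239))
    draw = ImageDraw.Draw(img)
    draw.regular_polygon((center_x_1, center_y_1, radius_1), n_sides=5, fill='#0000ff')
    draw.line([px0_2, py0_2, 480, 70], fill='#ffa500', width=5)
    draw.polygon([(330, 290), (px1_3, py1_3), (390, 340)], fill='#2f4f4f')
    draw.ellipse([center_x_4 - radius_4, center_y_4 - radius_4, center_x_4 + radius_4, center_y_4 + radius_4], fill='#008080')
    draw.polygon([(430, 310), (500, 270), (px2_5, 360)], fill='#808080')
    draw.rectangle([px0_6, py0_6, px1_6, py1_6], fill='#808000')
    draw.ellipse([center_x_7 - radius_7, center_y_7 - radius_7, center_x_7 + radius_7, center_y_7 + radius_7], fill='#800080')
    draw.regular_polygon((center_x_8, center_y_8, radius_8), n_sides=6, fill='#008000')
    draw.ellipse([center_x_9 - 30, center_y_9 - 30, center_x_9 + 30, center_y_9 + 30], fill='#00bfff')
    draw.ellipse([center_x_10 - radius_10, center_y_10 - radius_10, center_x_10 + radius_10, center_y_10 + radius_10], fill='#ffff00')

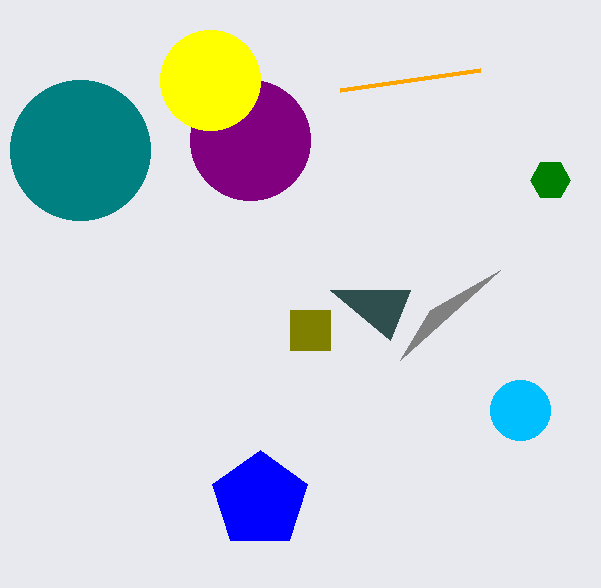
center_x_1 = 260, center_y_1 = 500, radius_1 = 50, px0_2 = 340, py0_2 = 90, px1_3 = 410, py1_3 = 290, center_x_4 = 80, center_y_4 = 150, radius_4 = 70, px2_5 = 400, px0_6 = 290, py0_6 = 310, px1_6 = 330, py1_6 = 350, center_x_7 = 250, center_y_7 = 140, radius_7 = 60, center_x_8 = 550, center_y_8 = 180, radius_8 = 20, center_x_9 = 520, center_y_9 = 410, center_x_10 = 210, center_y_10 = 80, radius_10 = 50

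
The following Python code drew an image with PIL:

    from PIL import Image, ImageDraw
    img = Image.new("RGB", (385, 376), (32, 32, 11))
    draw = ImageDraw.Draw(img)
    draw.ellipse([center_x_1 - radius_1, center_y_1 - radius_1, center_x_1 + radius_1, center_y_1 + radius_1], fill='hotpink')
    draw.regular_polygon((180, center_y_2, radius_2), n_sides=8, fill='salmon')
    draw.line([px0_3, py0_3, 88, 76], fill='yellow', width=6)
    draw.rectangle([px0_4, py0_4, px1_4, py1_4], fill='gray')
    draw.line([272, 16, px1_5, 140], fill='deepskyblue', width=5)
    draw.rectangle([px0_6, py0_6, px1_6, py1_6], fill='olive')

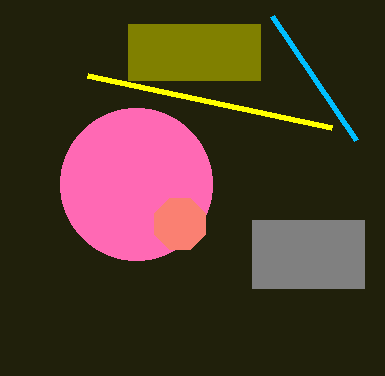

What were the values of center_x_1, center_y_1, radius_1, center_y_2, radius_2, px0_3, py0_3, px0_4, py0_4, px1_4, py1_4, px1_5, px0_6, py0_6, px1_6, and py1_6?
center_x_1 = 136; center_y_1 = 184; radius_1 = 76; center_y_2 = 224; radius_2 = 28; px0_3 = 332; py0_3 = 128; px0_4 = 252; py0_4 = 220; px1_4 = 364; py1_4 = 288; px1_5 = 356; px0_6 = 128; py0_6 = 24; px1_6 = 260; py1_6 = 80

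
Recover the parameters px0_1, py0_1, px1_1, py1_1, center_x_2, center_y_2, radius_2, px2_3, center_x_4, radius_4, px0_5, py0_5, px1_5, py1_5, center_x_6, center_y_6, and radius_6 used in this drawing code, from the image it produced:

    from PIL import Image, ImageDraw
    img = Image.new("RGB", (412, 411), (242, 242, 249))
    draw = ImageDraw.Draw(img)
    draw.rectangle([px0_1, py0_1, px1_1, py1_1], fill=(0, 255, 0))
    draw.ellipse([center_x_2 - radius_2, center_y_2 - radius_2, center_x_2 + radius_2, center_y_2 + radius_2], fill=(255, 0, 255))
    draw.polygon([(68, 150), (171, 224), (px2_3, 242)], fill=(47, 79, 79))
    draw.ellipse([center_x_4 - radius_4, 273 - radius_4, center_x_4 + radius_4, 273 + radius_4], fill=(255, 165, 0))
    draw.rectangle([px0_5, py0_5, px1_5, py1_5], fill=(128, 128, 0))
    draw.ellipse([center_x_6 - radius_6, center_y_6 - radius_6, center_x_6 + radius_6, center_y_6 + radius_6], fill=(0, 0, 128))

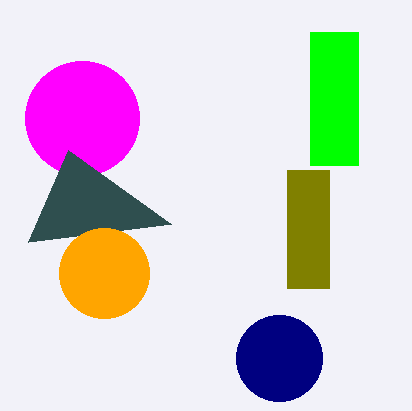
px0_1 = 310, py0_1 = 32, px1_1 = 358, py1_1 = 165, center_x_2 = 82, center_y_2 = 118, radius_2 = 57, px2_3 = 28, center_x_4 = 104, radius_4 = 45, px0_5 = 287, py0_5 = 170, px1_5 = 329, py1_5 = 288, center_x_6 = 279, center_y_6 = 358, radius_6 = 43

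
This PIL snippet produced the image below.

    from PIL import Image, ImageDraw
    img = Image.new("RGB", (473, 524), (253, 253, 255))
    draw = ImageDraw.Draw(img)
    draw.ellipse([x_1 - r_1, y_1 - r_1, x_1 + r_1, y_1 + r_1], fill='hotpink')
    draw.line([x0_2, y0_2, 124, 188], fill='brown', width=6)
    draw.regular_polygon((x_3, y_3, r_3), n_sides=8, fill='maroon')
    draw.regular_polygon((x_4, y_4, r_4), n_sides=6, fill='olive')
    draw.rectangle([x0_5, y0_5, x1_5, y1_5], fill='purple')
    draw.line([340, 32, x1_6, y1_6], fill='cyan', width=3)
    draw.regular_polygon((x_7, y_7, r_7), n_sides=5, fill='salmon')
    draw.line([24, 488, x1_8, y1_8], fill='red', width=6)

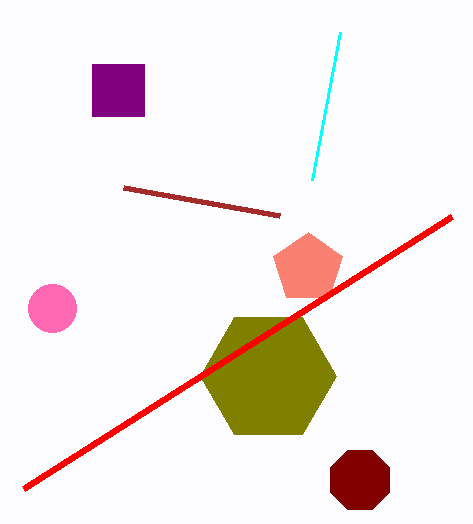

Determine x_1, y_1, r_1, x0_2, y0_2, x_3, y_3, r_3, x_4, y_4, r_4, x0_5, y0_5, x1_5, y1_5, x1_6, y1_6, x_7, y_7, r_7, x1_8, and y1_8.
x_1 = 52; y_1 = 308; r_1 = 24; x0_2 = 280; y0_2 = 216; x_3 = 360; y_3 = 480; r_3 = 32; x_4 = 268; y_4 = 376; r_4 = 68; x0_5 = 92; y0_5 = 64; x1_5 = 144; y1_5 = 116; x1_6 = 312; y1_6 = 180; x_7 = 308; y_7 = 268; r_7 = 36; x1_8 = 452; y1_8 = 216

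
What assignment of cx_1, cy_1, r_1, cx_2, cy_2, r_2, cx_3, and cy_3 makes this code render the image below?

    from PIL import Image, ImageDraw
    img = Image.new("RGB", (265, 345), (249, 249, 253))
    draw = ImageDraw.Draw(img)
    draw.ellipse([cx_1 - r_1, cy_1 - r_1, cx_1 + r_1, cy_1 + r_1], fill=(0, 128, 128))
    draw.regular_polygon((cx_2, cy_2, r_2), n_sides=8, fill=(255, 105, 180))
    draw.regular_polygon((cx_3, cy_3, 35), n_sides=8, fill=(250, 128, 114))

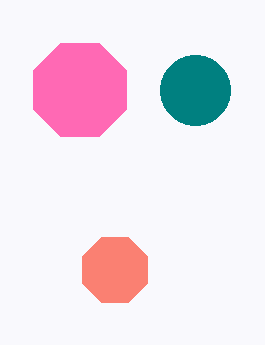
cx_1 = 195
cy_1 = 90
r_1 = 35
cx_2 = 80
cy_2 = 90
r_2 = 50
cx_3 = 115
cy_3 = 270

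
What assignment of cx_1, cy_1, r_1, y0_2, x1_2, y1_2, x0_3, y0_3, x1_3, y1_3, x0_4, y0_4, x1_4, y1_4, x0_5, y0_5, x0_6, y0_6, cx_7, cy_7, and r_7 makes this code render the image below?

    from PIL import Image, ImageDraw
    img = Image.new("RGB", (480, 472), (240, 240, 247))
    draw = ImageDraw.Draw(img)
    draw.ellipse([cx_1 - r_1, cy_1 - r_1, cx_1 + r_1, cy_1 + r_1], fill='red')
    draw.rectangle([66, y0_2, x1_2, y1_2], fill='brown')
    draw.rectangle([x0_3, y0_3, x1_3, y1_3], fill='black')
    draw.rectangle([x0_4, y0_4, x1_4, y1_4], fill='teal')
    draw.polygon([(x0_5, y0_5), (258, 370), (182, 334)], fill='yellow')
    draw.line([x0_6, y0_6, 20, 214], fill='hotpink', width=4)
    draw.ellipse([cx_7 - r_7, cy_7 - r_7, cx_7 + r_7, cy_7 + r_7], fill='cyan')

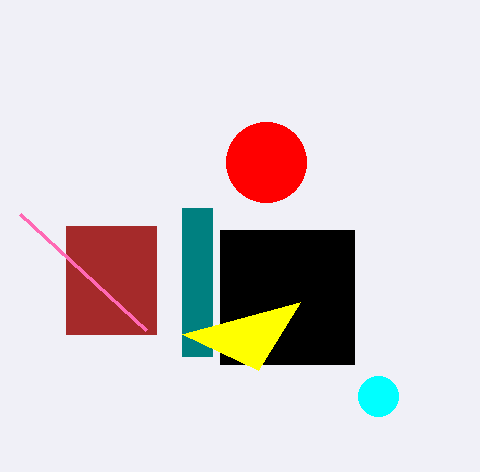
cx_1 = 266
cy_1 = 162
r_1 = 40
y0_2 = 226
x1_2 = 156
y1_2 = 334
x0_3 = 220
y0_3 = 230
x1_3 = 354
y1_3 = 364
x0_4 = 182
y0_4 = 208
x1_4 = 212
y1_4 = 356
x0_5 = 300
y0_5 = 302
x0_6 = 146
y0_6 = 330
cx_7 = 378
cy_7 = 396
r_7 = 20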